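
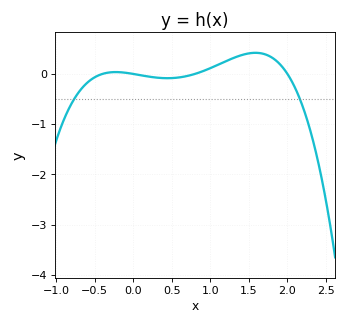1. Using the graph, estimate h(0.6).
-0.1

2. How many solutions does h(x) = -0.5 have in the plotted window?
2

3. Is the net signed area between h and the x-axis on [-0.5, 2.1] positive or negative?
positive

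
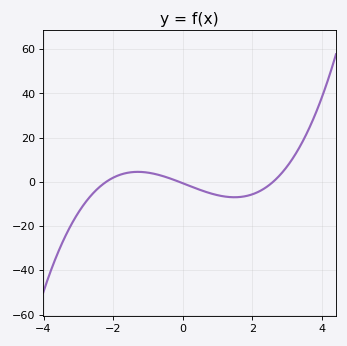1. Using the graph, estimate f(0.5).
-3.64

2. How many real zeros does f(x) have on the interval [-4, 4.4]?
3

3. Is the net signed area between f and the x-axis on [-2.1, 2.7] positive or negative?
negative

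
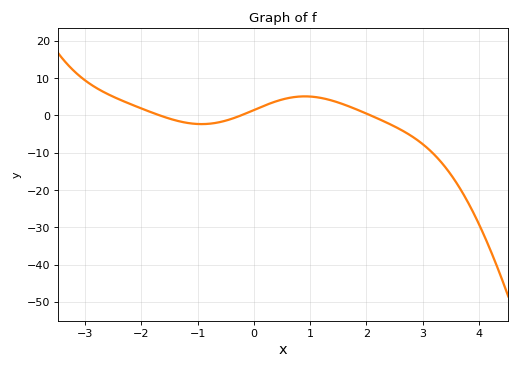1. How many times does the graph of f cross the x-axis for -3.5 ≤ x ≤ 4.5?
3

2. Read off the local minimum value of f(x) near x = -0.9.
-2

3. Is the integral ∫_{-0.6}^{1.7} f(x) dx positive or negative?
positive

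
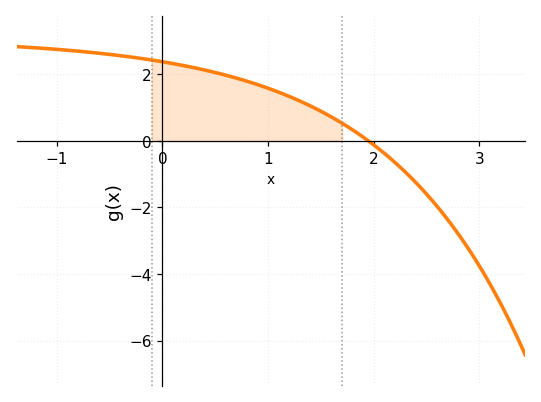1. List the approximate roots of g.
1.95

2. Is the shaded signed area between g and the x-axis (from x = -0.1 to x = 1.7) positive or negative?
positive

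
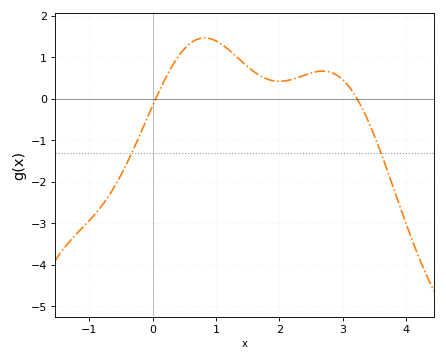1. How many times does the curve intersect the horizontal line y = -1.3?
2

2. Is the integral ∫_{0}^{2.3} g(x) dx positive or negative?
positive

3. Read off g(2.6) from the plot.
0.7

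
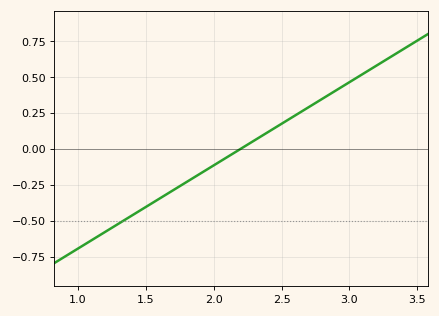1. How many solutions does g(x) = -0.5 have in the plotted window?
1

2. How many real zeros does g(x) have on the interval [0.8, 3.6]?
1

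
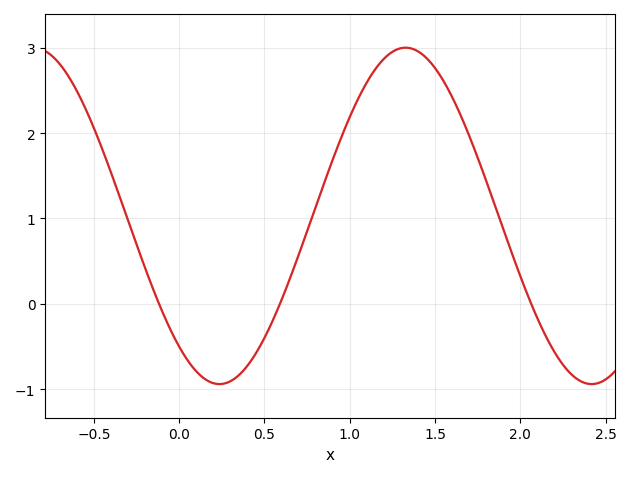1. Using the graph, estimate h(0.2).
-0.929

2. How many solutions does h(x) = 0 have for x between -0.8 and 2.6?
3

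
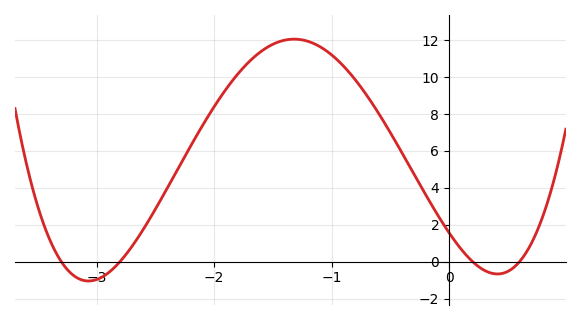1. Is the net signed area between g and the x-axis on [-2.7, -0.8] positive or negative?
positive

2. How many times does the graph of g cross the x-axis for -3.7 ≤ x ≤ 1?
4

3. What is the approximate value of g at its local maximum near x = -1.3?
12.1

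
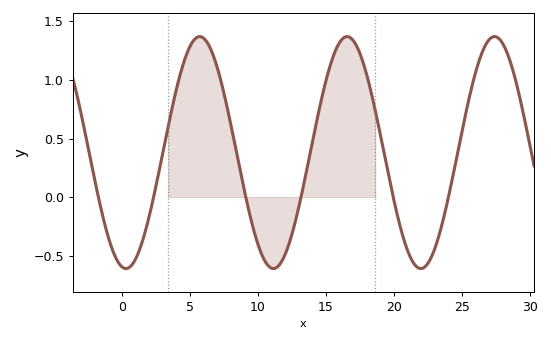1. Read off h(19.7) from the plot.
0.126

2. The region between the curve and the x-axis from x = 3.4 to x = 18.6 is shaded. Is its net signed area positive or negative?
positive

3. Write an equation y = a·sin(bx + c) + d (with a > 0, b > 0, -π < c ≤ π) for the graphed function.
y = 0.99sin(0.58x - 1.74) + 0.38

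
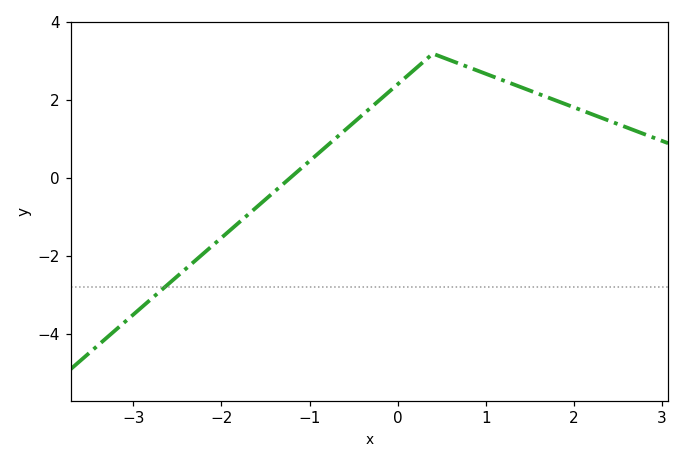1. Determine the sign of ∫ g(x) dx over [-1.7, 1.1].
positive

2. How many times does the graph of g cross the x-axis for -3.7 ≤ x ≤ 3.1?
1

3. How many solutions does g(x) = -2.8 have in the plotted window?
1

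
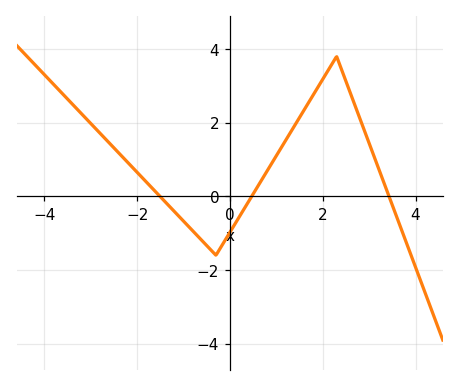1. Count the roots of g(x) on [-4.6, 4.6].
3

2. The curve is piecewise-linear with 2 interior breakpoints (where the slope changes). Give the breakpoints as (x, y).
(-0.3, -1.6); (2.3, 3.8)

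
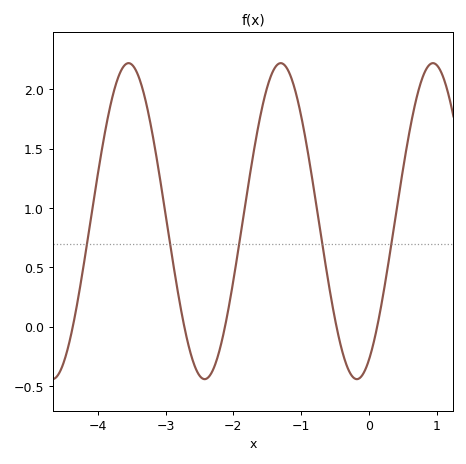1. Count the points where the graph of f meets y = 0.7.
5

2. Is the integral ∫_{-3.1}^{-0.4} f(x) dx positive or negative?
positive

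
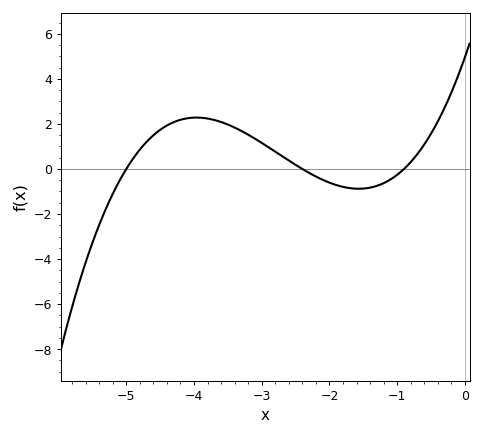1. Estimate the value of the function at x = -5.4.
-2.4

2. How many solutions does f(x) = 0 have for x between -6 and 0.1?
3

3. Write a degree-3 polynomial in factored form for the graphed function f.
y = 0.46(x + 5)(x + 2.4)(x + 0.9)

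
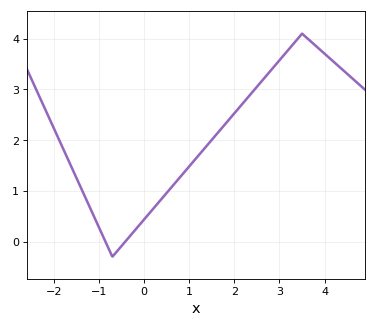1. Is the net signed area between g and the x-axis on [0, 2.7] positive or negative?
positive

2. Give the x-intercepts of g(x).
-0.9, -0.4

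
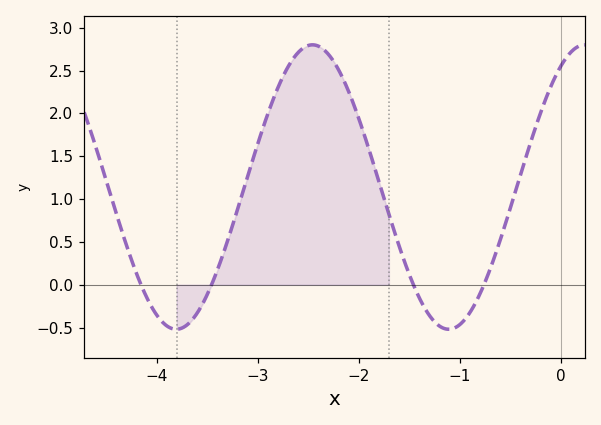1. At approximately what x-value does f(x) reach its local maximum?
-2.46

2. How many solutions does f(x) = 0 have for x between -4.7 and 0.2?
4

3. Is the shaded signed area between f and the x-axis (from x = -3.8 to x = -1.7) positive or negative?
positive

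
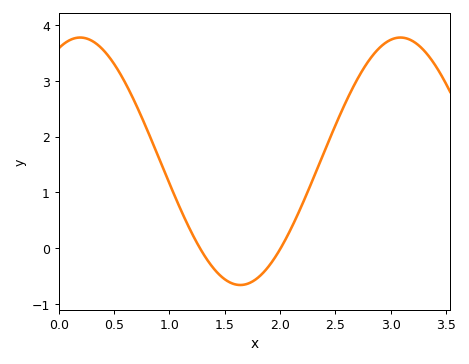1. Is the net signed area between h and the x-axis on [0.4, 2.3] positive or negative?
positive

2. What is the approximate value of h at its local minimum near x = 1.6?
-0.7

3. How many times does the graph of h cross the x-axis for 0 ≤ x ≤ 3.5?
2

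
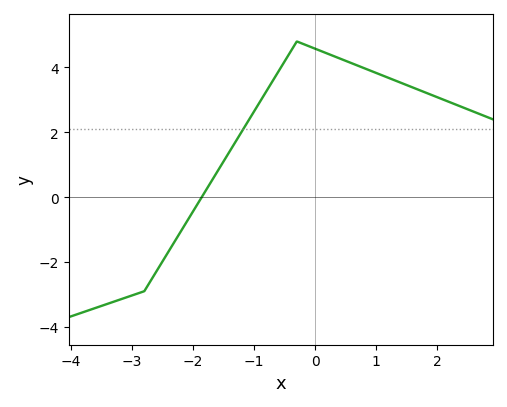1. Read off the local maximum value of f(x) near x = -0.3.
4.8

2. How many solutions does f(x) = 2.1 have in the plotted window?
1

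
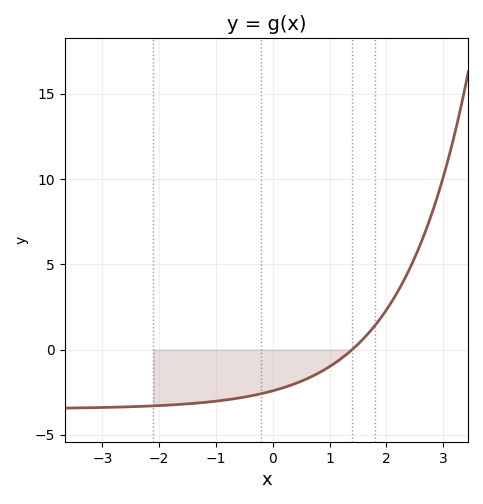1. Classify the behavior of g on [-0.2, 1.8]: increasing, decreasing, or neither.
increasing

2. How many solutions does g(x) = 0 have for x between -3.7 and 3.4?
1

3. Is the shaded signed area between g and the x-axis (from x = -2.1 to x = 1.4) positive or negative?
negative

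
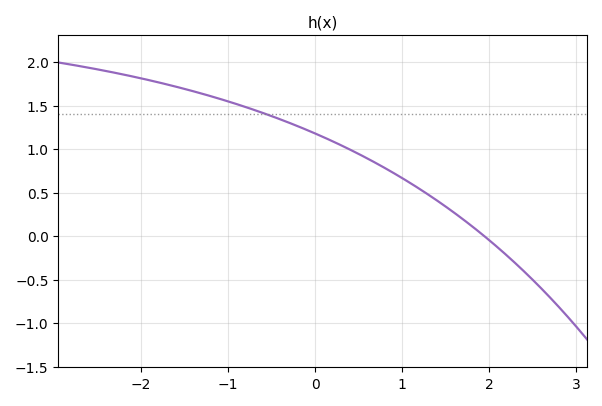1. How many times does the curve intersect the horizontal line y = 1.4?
1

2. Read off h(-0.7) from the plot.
1.45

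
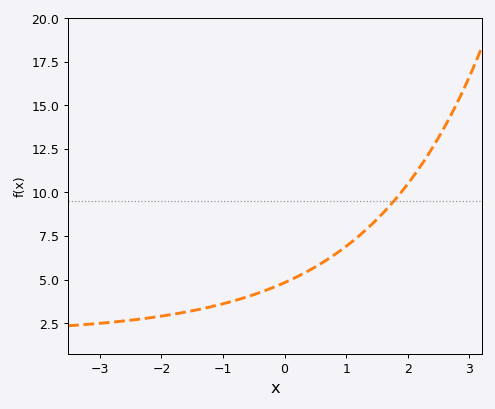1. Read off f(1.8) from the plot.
9.61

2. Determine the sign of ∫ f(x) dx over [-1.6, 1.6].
positive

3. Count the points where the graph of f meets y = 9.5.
1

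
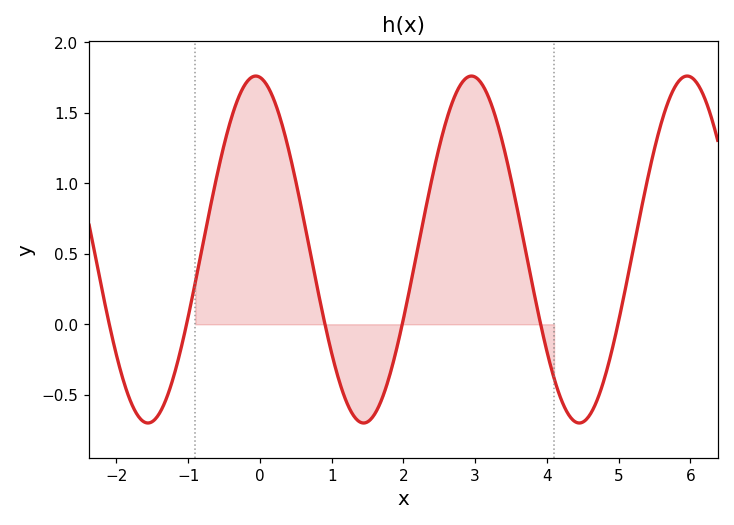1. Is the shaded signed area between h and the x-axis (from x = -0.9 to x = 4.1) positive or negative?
positive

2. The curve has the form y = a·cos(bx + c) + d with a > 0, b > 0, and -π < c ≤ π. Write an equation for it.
y = 1.23cos(2.09x + 0.12) + 0.53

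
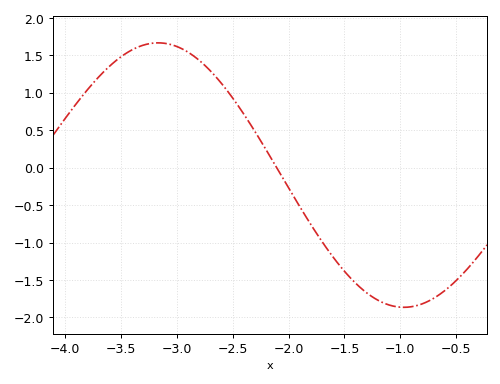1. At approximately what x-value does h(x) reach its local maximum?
-3.2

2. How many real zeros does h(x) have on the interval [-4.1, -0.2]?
1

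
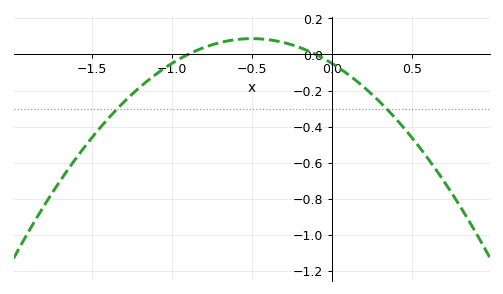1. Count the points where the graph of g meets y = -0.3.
2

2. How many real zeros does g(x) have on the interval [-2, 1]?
2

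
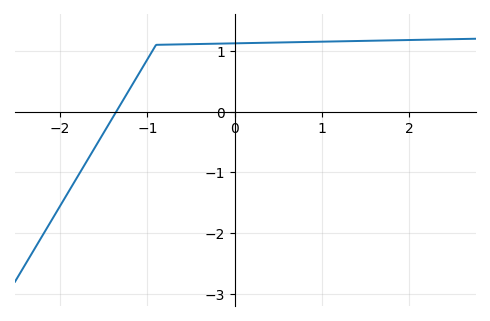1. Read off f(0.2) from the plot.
1.1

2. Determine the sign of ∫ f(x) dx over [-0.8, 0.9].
positive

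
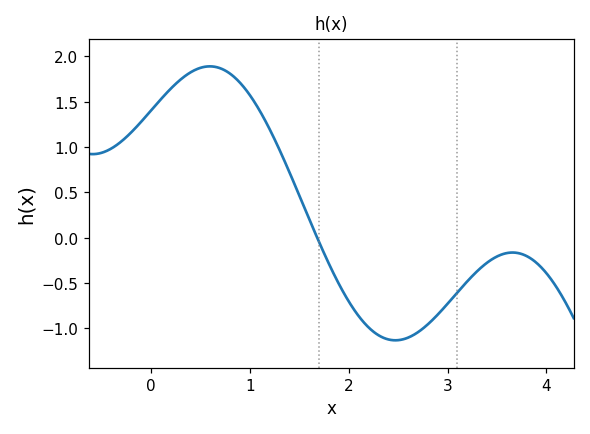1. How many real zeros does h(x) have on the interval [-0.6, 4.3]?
1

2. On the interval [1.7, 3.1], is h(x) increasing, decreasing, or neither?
neither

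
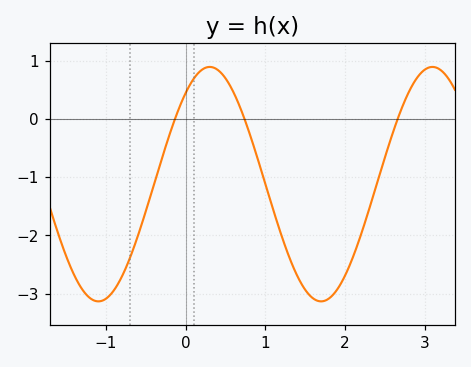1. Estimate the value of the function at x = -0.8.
-2.7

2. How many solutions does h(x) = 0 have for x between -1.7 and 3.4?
3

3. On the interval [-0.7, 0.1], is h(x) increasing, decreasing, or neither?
increasing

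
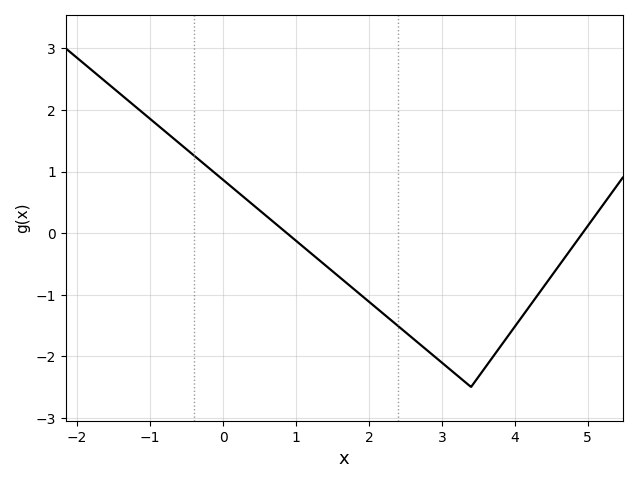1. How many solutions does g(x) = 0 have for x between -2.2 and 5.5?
2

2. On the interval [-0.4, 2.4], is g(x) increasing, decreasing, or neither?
decreasing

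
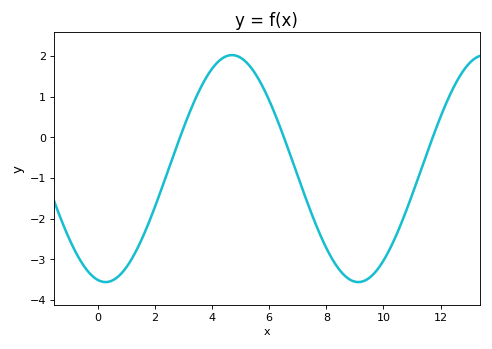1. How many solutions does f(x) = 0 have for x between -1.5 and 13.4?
3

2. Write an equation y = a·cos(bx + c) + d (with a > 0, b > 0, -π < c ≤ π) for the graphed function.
y = 2.79cos(0.71x + 3) - 0.77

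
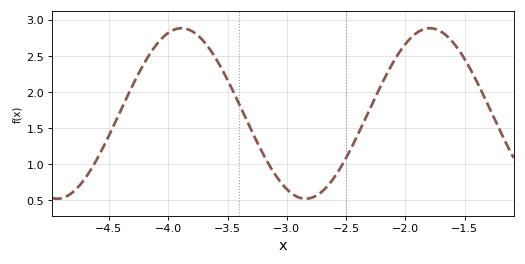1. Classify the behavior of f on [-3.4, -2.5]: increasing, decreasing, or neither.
neither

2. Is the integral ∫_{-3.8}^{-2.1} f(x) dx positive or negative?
positive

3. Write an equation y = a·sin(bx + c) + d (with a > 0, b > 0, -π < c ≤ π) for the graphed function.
y = 1.18sin(3x + 0.67) + 1.7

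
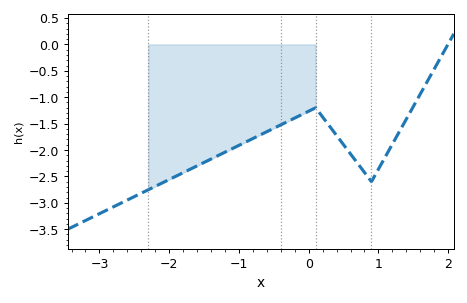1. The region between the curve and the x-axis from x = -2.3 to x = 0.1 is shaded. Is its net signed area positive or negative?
negative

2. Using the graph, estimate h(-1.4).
-2.17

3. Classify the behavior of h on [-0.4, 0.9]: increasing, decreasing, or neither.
neither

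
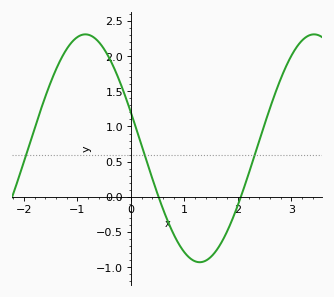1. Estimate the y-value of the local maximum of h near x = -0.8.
2.3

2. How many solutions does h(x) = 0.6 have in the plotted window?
3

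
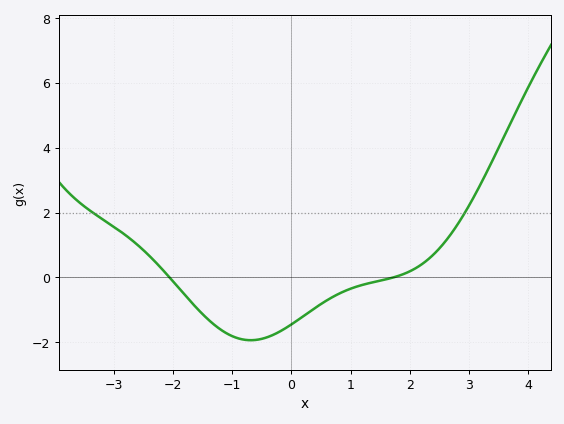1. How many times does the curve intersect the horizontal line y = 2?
2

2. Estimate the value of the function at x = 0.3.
-1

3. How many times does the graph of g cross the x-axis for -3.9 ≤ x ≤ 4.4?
2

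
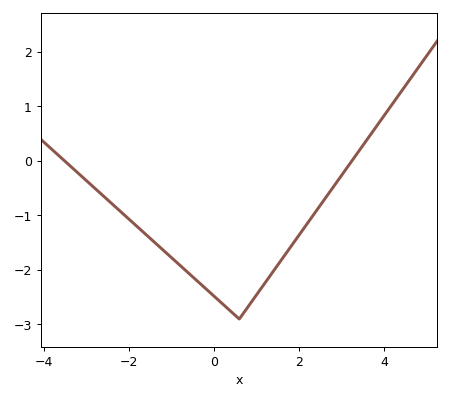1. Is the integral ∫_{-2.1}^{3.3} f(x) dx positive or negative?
negative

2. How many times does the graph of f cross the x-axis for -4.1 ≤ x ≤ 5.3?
2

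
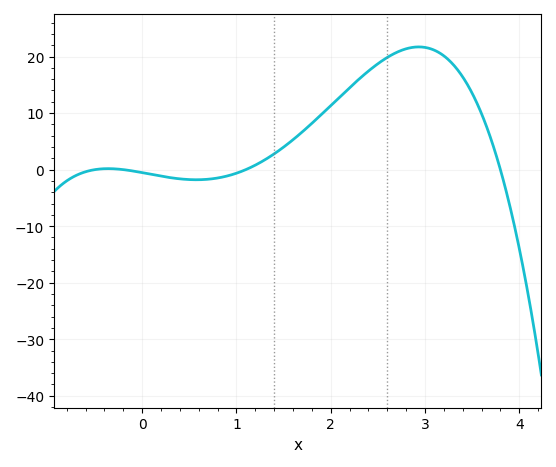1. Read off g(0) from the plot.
-0.531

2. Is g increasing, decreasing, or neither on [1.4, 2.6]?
increasing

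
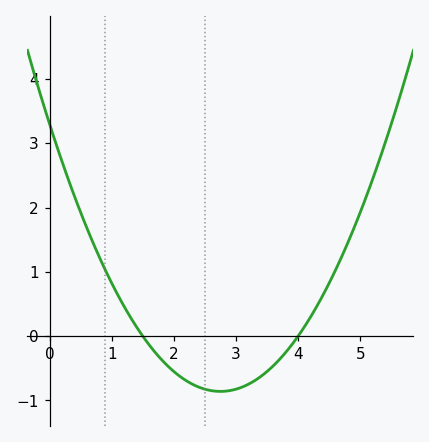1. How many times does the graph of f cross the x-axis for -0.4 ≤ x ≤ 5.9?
2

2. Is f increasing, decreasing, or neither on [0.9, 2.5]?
decreasing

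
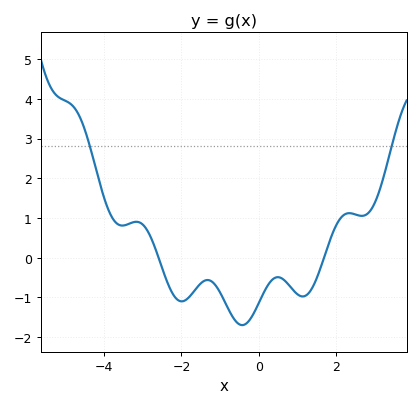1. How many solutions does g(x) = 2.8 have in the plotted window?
2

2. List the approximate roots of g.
-2.6, 1.6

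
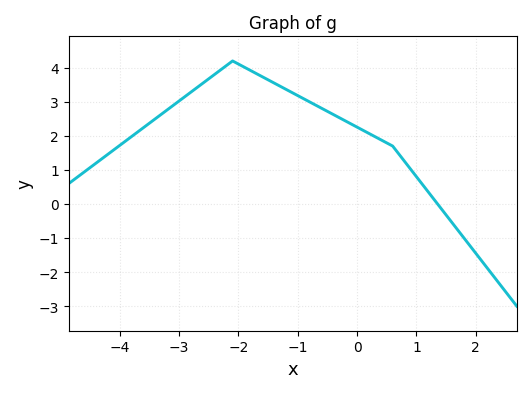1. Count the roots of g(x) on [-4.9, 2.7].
1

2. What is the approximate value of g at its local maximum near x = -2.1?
4.2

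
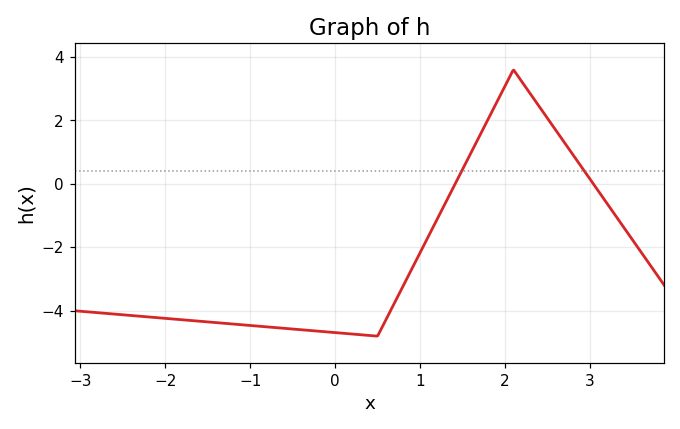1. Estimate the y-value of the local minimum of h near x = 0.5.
-4.8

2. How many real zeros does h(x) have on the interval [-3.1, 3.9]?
2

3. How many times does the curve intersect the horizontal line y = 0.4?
2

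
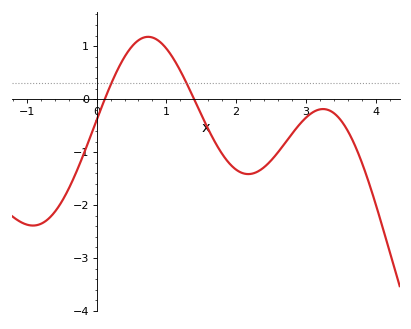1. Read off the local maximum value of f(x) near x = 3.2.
-0.187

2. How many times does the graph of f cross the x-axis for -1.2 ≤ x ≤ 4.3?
2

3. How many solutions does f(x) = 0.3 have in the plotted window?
2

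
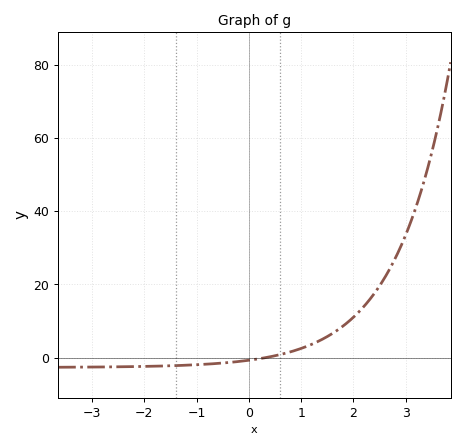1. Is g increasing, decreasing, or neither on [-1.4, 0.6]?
increasing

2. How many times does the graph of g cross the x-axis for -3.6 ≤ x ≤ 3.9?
1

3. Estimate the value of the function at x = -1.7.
-2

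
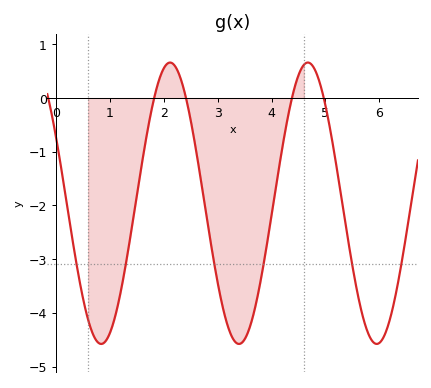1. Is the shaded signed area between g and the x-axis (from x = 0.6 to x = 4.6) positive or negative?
negative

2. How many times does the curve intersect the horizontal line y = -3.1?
6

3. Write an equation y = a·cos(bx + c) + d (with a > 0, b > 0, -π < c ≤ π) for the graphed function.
y = 2.62cos(2.46x + 1.07) - 1.96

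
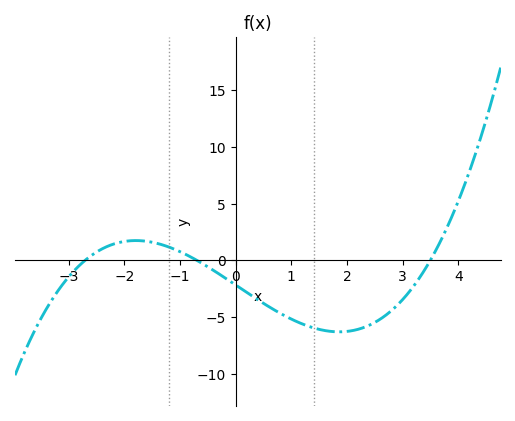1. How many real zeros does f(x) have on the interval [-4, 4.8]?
3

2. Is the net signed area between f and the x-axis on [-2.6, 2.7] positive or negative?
negative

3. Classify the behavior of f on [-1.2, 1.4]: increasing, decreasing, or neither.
decreasing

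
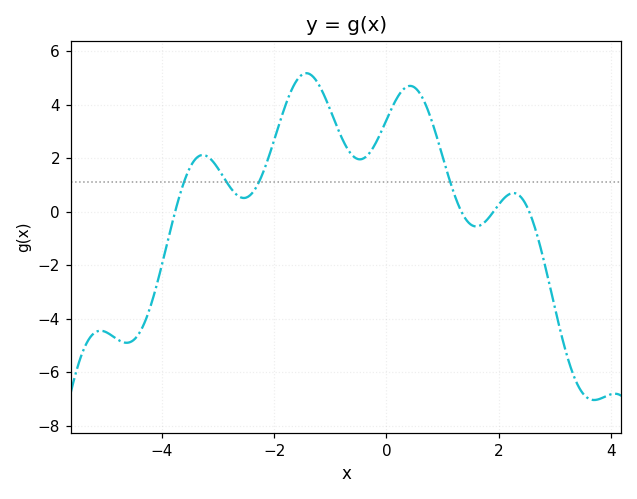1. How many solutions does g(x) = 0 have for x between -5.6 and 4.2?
4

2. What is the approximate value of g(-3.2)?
2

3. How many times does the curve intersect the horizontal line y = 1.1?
4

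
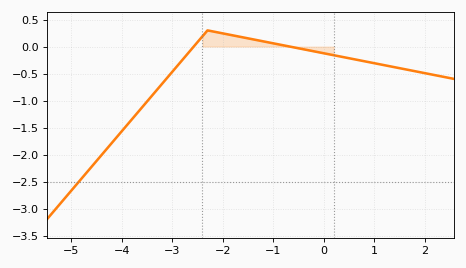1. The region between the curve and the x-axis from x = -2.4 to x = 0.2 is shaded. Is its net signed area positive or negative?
positive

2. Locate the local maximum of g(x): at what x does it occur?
-2.2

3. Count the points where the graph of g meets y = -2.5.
1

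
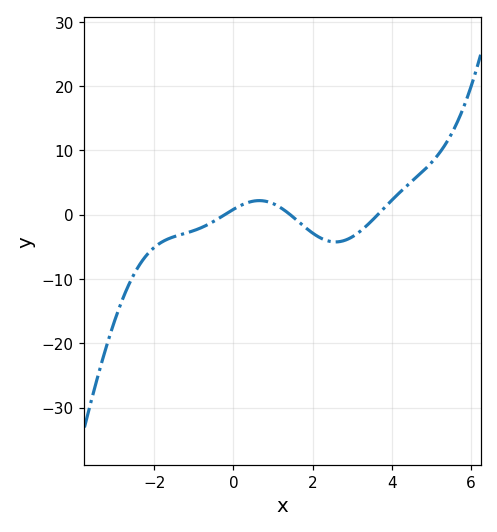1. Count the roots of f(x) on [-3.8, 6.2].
3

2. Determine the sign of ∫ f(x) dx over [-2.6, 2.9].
negative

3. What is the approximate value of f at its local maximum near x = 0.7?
2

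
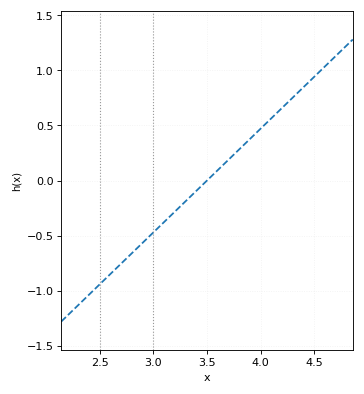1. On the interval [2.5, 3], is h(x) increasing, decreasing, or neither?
increasing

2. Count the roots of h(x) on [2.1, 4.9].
1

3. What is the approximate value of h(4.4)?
0.85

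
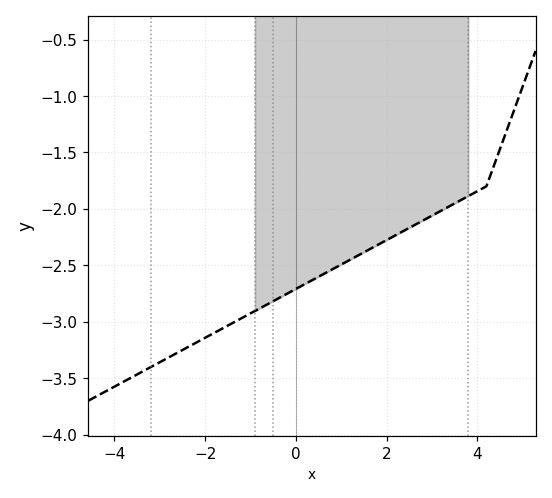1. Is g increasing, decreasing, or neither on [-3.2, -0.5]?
increasing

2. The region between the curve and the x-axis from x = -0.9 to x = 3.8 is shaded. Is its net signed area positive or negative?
negative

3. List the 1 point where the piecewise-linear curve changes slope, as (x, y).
(4.2, -1.8)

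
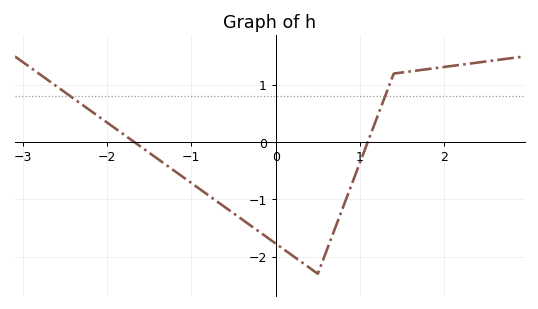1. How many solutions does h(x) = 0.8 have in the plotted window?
2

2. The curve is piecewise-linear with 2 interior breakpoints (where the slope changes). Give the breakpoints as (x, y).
(0.5, -2.3); (1.4, 1.2)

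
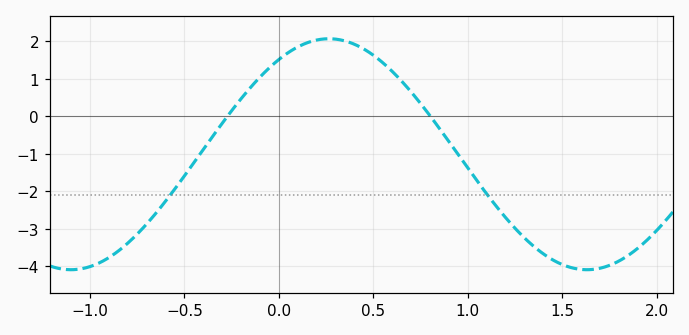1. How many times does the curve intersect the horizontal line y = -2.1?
2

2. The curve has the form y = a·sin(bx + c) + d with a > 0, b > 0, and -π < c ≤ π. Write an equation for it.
y = 3.08sin(2.3x + 0.96) - 1.01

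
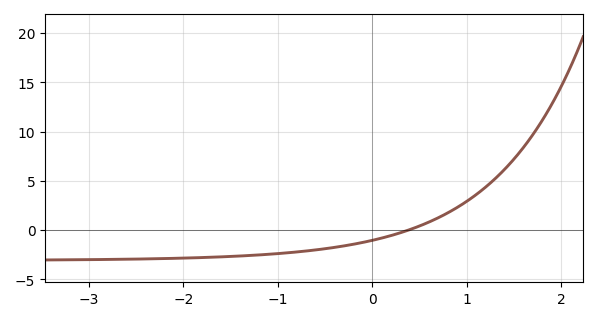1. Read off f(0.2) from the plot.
-0.5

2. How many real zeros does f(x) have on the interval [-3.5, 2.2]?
1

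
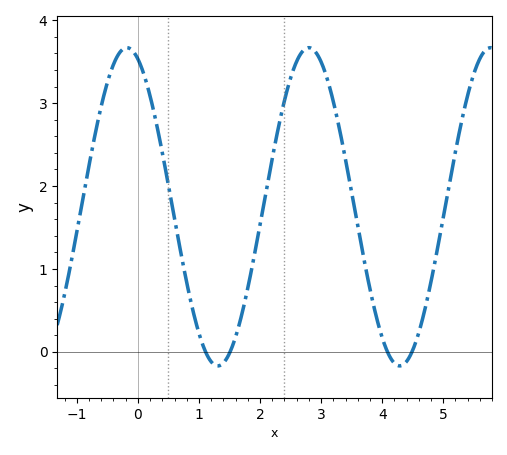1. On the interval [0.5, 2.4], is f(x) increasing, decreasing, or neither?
neither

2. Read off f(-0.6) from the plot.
2.96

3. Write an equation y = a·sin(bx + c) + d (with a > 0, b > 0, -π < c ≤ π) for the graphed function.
y = 1.92sin(2.11x + 1.95) + 1.75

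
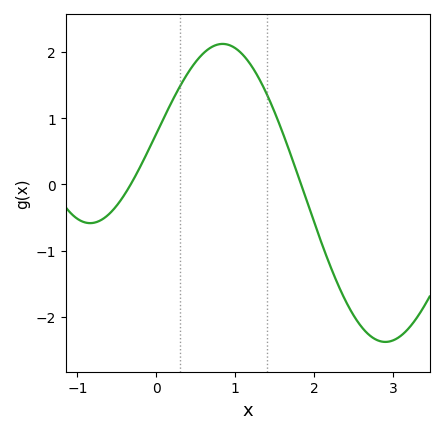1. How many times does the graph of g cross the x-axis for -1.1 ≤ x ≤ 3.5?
2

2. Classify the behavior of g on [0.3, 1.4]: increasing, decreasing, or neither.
neither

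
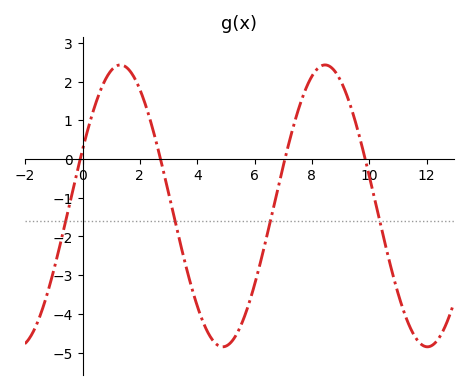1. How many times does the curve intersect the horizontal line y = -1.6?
4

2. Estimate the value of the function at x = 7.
-0.2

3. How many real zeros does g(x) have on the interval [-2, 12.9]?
4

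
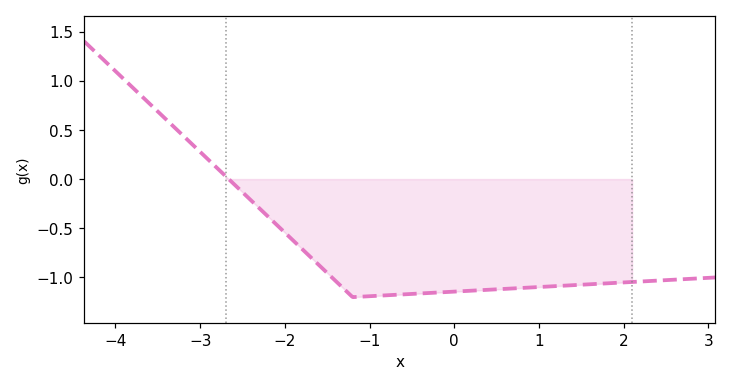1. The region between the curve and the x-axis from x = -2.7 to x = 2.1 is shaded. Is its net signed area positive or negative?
negative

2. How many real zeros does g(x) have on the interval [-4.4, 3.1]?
1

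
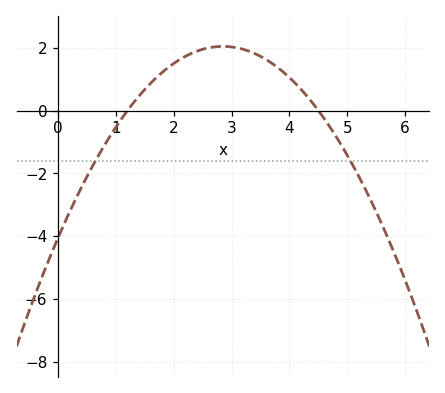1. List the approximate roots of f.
1.2, 4.5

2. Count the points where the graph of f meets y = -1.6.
2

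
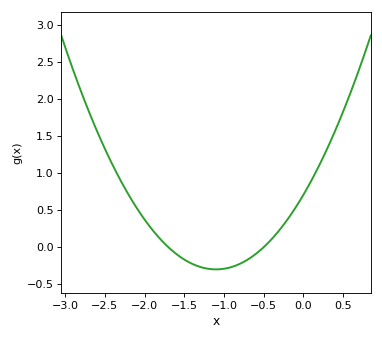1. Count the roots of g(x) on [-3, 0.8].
2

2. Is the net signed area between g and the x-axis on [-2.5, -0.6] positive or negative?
positive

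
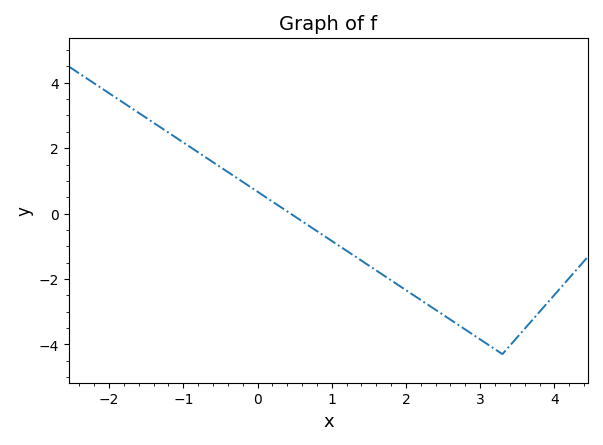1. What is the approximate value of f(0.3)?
0.2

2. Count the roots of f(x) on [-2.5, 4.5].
1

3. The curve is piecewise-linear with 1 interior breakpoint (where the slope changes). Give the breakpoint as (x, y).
(3.3, -4.3)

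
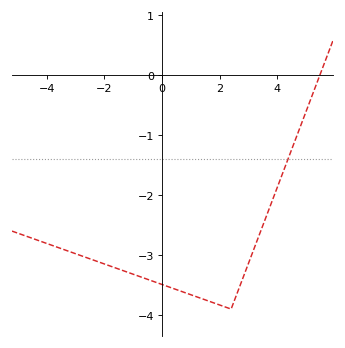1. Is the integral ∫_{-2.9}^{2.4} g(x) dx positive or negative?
negative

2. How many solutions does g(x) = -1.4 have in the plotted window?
1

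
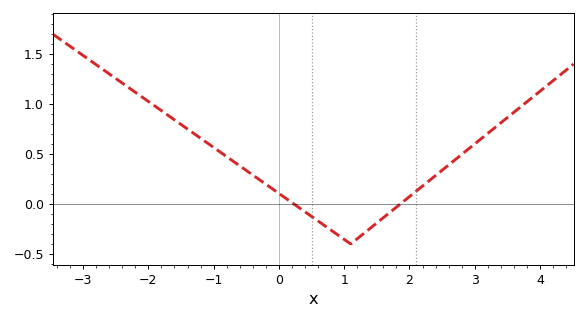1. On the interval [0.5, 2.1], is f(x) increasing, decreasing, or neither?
neither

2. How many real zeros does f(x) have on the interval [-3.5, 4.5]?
2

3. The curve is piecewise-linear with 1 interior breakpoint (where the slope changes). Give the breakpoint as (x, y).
(1.1, -0.4)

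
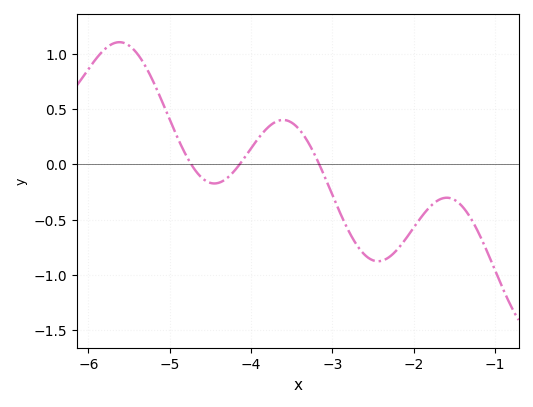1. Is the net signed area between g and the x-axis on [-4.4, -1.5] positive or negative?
negative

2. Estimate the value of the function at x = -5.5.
1.08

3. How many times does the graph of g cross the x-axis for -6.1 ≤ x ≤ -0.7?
3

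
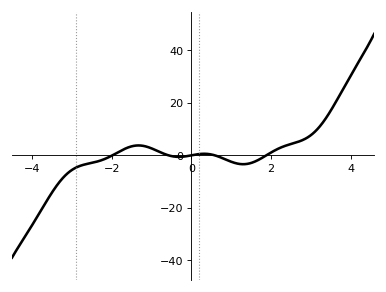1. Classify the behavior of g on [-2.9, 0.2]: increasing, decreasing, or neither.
neither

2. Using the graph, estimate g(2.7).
6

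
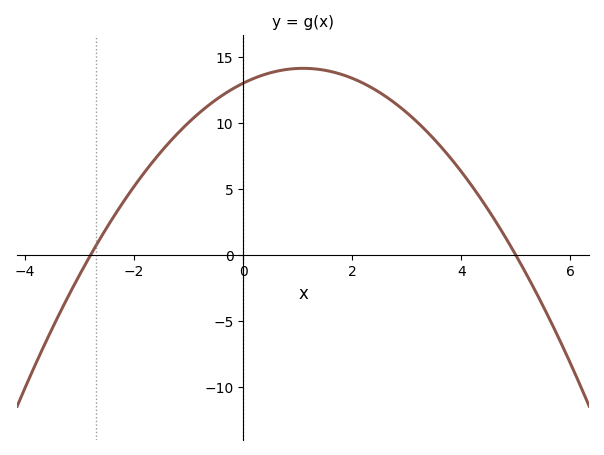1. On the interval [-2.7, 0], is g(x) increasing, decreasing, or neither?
increasing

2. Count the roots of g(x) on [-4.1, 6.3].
2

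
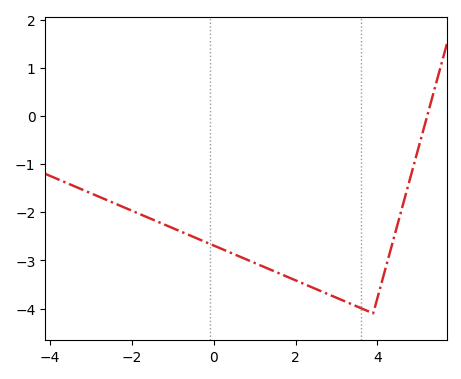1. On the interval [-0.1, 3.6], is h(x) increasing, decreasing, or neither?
decreasing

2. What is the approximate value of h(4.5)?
-2.23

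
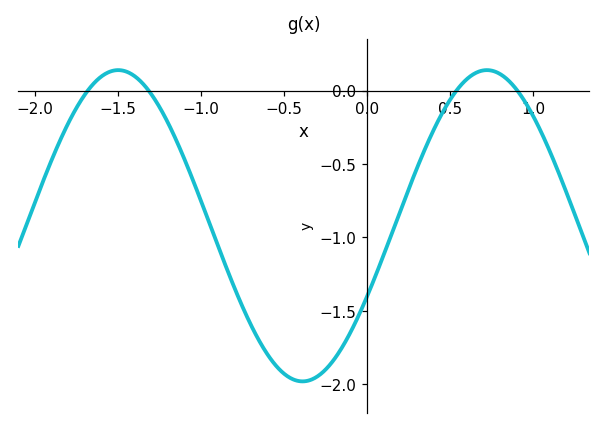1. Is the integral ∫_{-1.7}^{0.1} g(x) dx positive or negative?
negative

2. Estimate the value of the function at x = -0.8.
-1.34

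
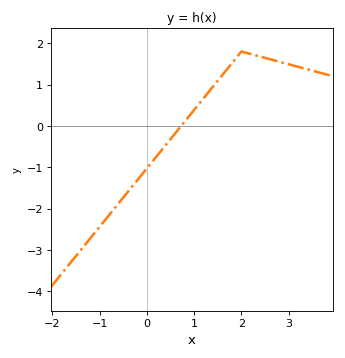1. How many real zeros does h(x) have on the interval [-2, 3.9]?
1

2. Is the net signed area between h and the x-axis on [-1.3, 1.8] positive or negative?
negative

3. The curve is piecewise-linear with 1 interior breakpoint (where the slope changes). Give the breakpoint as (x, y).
(2, 1.8)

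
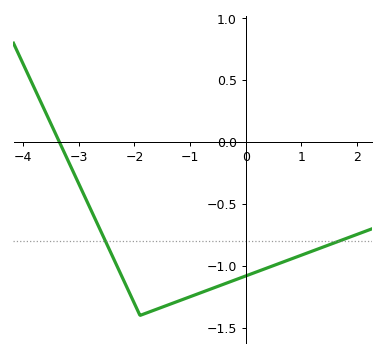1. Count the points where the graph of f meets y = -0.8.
2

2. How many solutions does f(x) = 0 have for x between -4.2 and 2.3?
1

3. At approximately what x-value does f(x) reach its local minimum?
-1.9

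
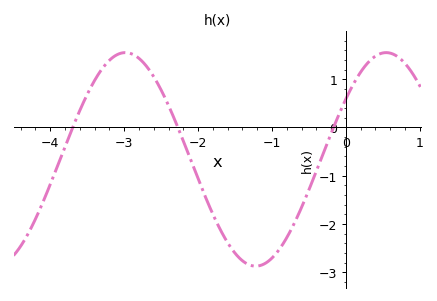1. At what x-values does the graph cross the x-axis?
-3.7, -2.3, -0.2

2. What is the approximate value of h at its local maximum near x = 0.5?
1.5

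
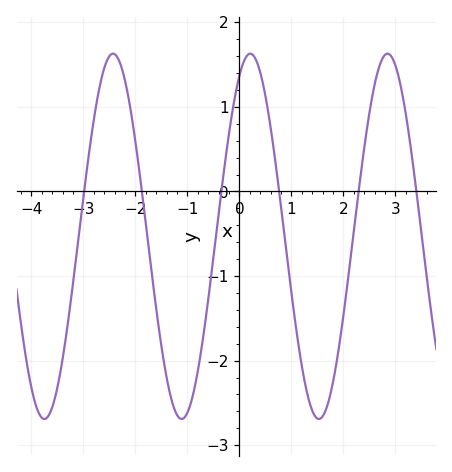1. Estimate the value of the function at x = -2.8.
0.8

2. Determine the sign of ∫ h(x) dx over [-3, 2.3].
negative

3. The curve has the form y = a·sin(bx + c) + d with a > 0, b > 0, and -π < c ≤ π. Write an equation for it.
y = 2.16sin(2.4x + 1.1) - 0.53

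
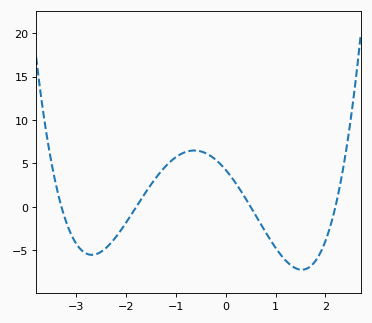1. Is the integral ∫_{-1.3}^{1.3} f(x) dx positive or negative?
positive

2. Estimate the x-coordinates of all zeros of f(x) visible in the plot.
-3.3, -1.8, 0.5, 2.2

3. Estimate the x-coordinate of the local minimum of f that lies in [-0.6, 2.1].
1.5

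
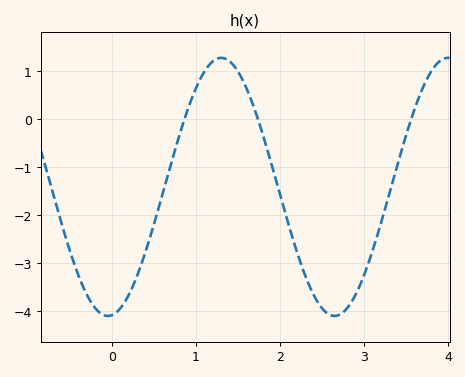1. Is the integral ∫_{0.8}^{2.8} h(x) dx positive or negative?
negative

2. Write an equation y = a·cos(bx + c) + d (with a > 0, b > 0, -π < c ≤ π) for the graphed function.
y = 2.69cos(2.33x - 3.03) - 1.41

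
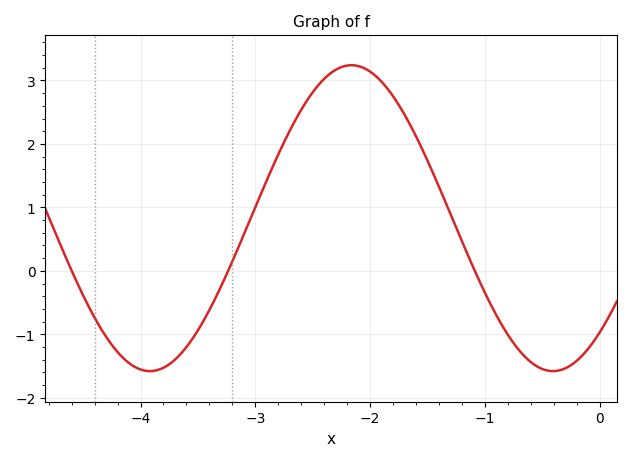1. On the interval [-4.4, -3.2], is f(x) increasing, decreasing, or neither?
neither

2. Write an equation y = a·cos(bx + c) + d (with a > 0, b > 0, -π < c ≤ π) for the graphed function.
y = 2.41cos(1.8x - 2.4) + 0.83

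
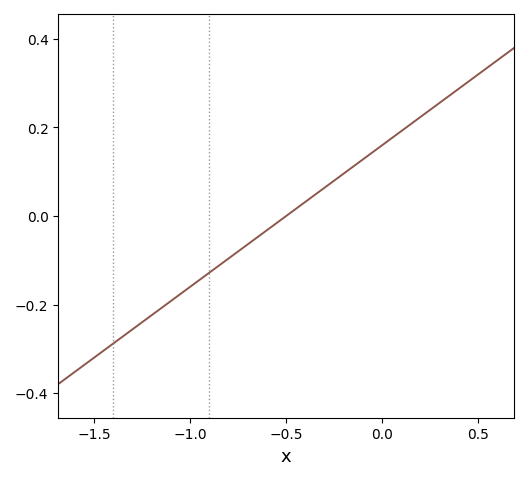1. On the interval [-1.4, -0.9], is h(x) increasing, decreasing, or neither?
increasing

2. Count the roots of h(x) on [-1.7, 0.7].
1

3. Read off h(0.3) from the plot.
0.26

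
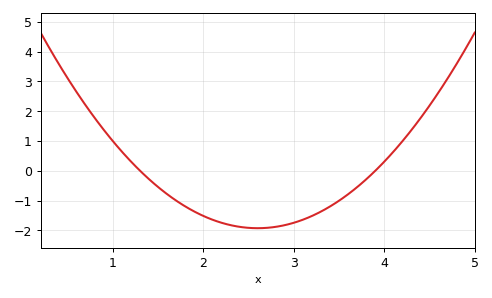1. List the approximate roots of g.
1.3, 3.9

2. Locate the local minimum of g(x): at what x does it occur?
2.6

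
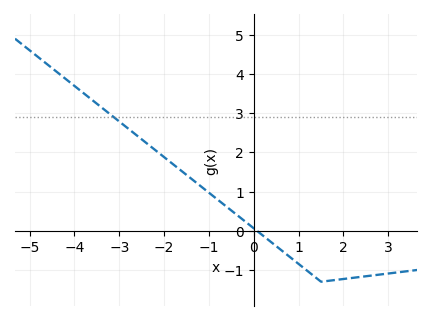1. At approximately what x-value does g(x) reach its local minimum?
1.6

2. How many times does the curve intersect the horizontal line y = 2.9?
1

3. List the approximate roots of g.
0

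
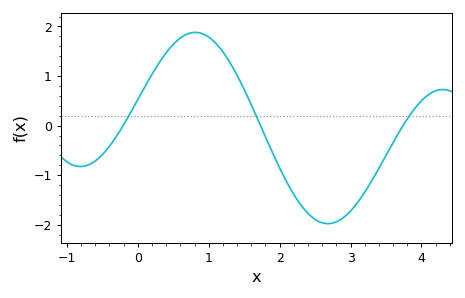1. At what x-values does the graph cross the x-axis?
-0.208, 1.73, 3.74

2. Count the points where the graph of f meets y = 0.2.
3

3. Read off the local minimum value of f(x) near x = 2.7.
-1.98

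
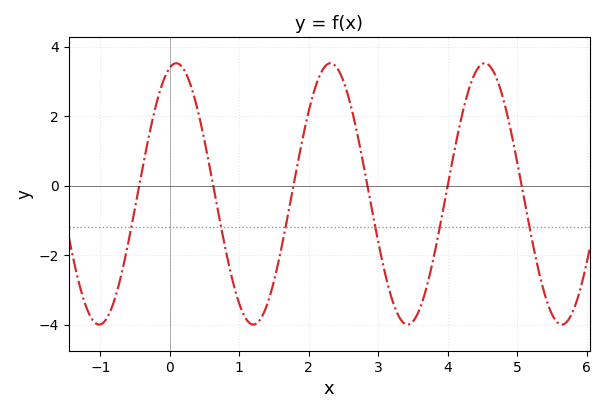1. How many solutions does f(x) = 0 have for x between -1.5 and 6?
6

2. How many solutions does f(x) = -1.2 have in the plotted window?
6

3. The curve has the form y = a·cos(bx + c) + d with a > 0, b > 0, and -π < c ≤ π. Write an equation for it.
y = 3.76cos(2.8x - 0.26) - 0.24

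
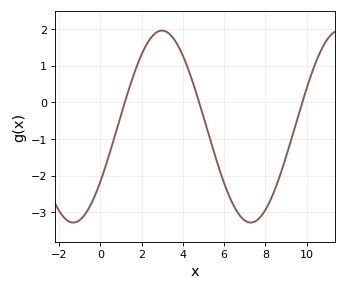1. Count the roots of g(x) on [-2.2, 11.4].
3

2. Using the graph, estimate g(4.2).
0.997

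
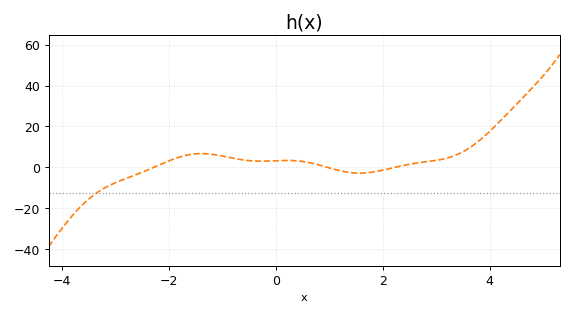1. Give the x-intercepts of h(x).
-2.28, 0.96, 2.23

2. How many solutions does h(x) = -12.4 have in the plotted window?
1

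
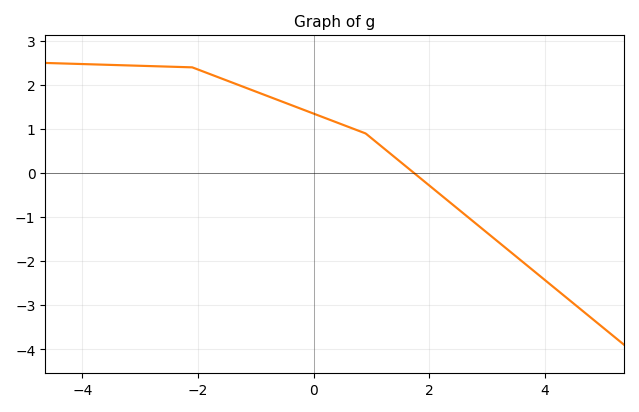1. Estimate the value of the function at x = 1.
0.8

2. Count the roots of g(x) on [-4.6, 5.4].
1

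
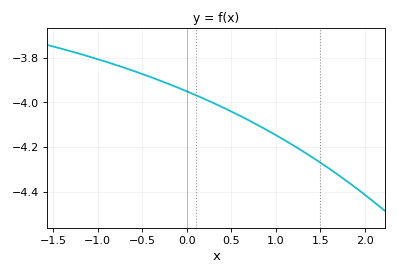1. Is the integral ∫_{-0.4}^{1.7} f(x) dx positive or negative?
negative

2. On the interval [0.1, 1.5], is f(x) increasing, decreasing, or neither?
decreasing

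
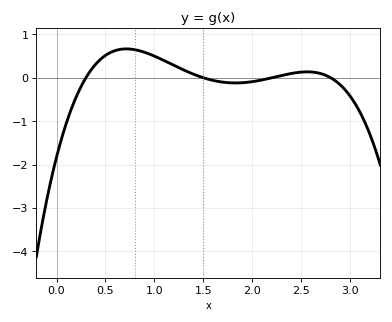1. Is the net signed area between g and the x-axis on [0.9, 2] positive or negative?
positive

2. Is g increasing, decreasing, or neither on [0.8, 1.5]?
decreasing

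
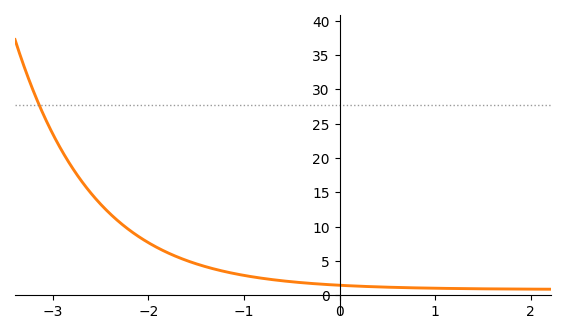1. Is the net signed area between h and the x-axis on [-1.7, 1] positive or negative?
positive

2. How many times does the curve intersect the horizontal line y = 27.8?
1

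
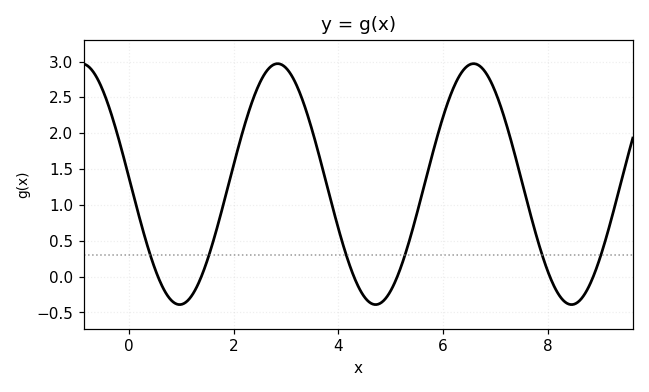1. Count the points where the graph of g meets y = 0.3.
6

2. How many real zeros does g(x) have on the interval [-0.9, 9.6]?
6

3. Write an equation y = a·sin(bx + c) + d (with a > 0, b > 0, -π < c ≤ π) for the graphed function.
y = 1.68sin(1.68x + 3.08) + 1.29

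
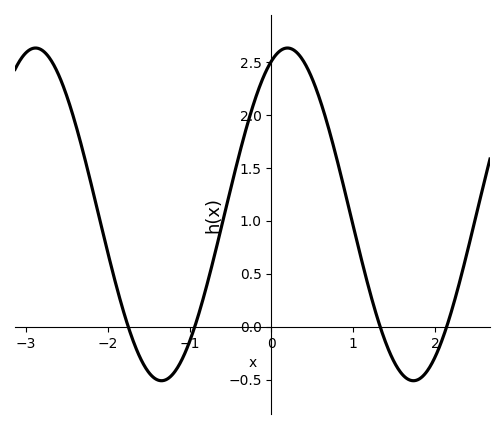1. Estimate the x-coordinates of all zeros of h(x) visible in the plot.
-1.8, -0.9, 1.3, 2.1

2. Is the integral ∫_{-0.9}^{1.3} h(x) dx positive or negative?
positive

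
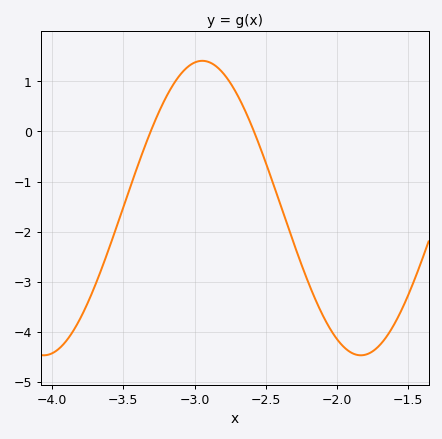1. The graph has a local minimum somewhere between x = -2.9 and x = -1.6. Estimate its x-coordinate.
-1.83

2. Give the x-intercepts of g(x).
-3.31, -2.58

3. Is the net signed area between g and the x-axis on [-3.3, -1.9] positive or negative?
negative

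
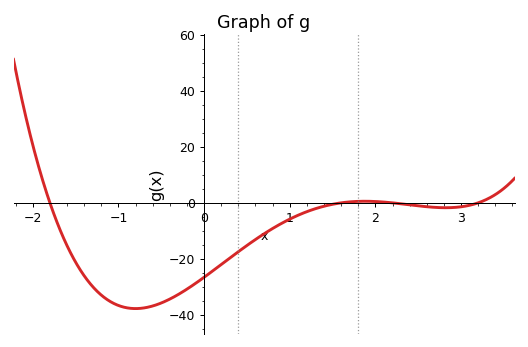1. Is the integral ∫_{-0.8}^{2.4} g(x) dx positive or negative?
negative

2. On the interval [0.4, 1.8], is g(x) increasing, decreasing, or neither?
increasing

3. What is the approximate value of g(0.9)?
-7.4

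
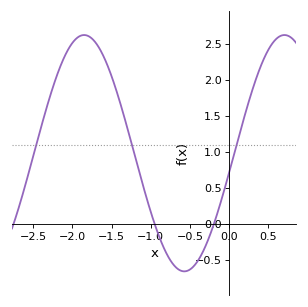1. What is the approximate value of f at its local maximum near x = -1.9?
2.62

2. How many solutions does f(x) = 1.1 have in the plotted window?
3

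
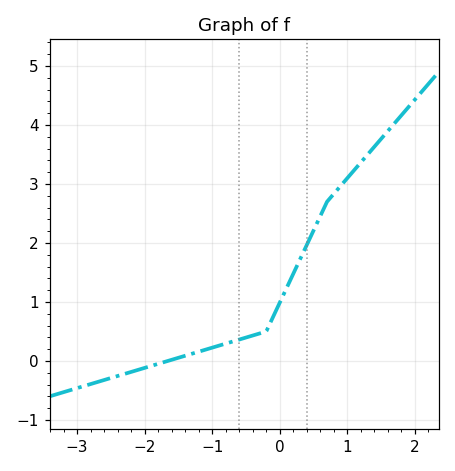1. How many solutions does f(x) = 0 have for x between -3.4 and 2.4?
1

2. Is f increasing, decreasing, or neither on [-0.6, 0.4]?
increasing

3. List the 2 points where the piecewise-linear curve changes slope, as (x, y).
(-0.2, 0.5); (0.7, 2.7)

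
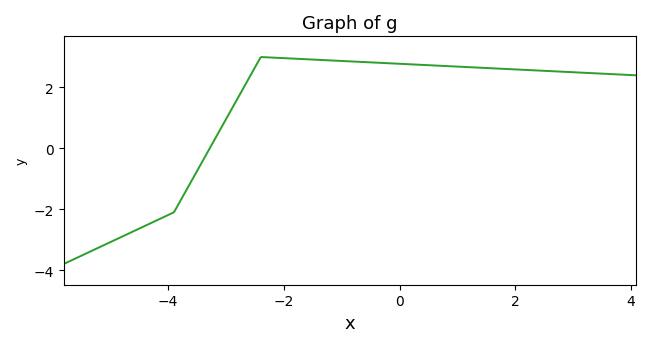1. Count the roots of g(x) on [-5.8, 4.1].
1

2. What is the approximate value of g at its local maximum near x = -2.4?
3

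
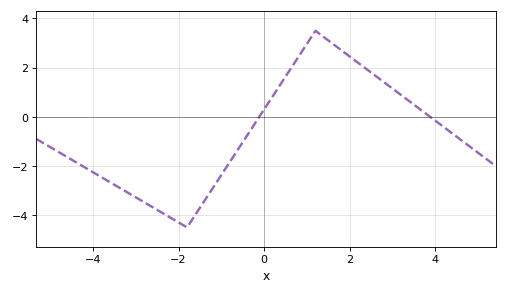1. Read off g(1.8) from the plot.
2.72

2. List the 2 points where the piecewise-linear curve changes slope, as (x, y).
(-1.8, -4.5); (1.2, 3.5)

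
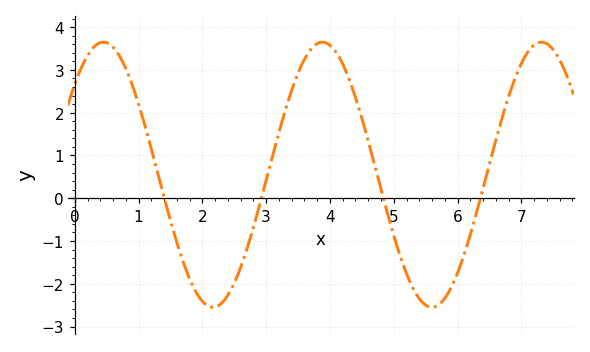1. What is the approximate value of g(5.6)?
-2.5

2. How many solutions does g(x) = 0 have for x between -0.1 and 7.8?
4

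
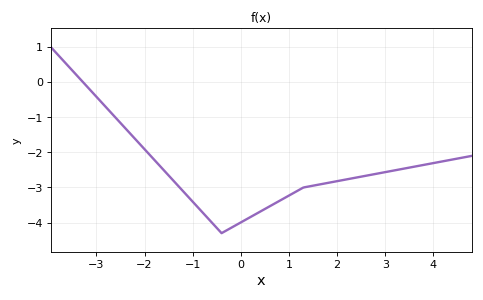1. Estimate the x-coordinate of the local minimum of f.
-0.4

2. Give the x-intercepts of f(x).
-3.2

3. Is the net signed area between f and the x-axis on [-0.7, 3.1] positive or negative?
negative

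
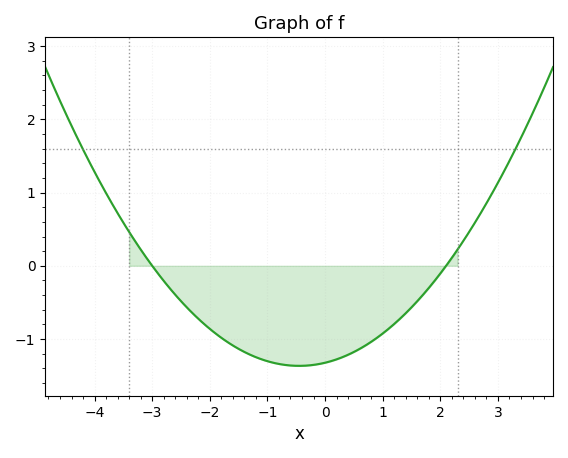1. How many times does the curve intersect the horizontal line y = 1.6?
2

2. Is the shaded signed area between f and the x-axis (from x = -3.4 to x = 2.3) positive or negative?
negative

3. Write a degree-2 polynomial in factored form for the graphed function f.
y = 0.21(x + 3)(x - 2.1)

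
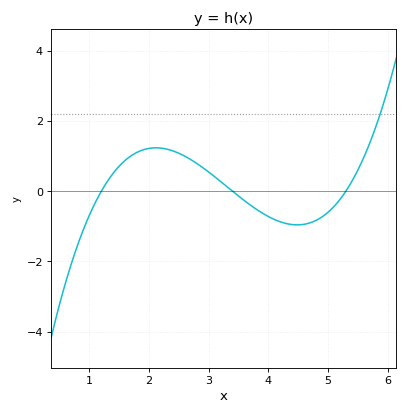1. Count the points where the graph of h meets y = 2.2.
1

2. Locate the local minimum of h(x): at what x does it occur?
4.5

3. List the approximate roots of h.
1.2, 3.4, 5.3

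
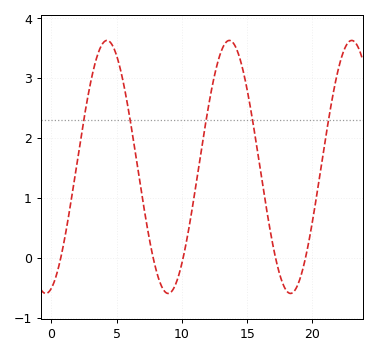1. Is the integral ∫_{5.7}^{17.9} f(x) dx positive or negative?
positive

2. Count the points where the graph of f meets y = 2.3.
5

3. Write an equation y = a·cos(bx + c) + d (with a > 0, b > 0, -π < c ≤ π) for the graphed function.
y = 2.11cos(0.67x - 2.85) + 1.52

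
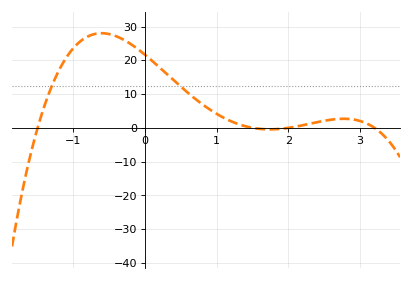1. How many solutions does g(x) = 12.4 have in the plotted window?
2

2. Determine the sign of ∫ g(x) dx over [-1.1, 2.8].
positive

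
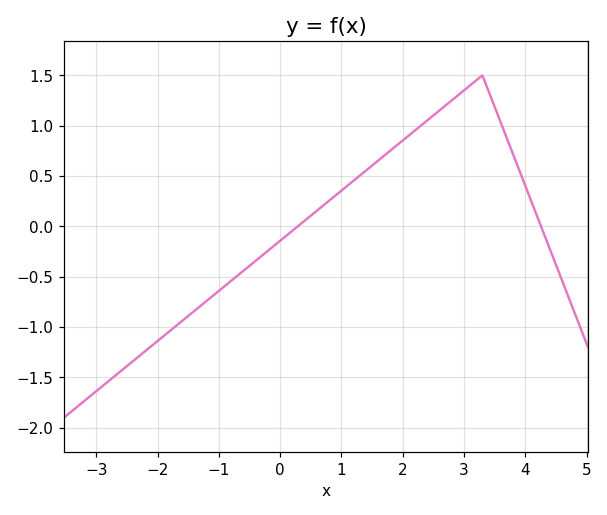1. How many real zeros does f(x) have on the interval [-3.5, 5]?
2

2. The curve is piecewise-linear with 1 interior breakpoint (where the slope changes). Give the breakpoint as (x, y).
(3.3, 1.5)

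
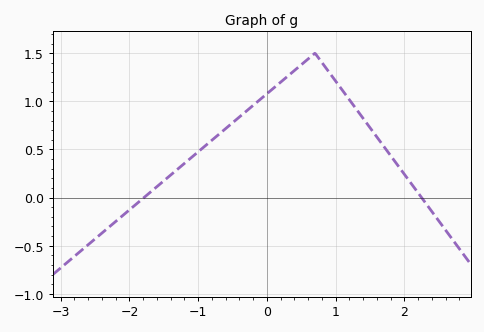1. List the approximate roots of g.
-1.8, 2.3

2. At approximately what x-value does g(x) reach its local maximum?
0.7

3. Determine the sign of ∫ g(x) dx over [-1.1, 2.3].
positive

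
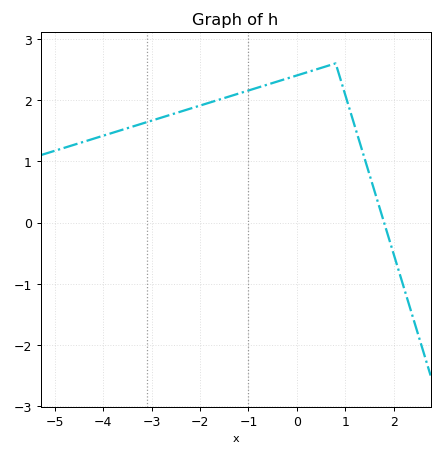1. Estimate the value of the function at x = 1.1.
1.8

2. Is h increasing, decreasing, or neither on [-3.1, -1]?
increasing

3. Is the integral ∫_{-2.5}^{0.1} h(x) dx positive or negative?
positive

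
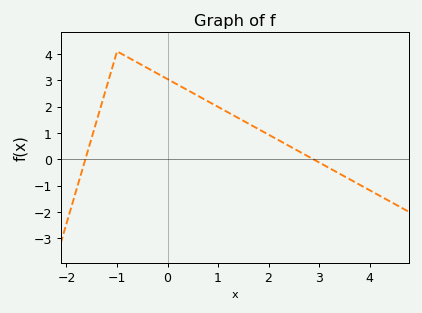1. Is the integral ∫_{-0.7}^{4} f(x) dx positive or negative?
positive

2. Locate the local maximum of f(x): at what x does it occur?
-1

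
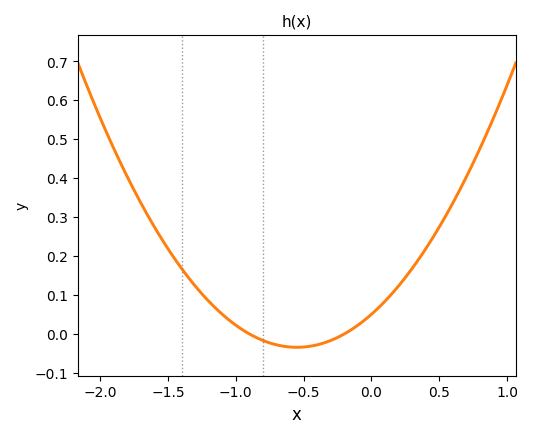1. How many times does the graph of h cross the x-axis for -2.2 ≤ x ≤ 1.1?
2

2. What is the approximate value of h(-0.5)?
-0.03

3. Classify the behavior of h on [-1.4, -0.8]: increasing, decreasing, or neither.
decreasing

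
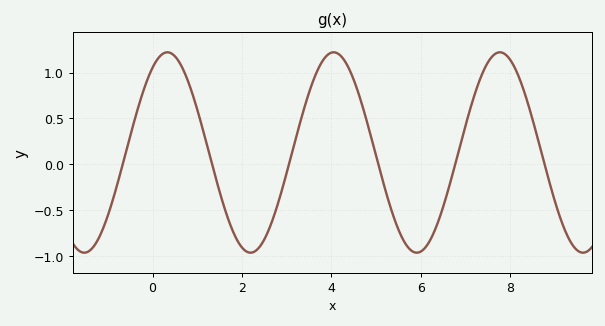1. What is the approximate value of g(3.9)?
1.2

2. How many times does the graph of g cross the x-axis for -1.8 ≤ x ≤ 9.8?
6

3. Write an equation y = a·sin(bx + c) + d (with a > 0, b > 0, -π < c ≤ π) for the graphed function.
y = 1.09sin(1.7x + 1) + 0.13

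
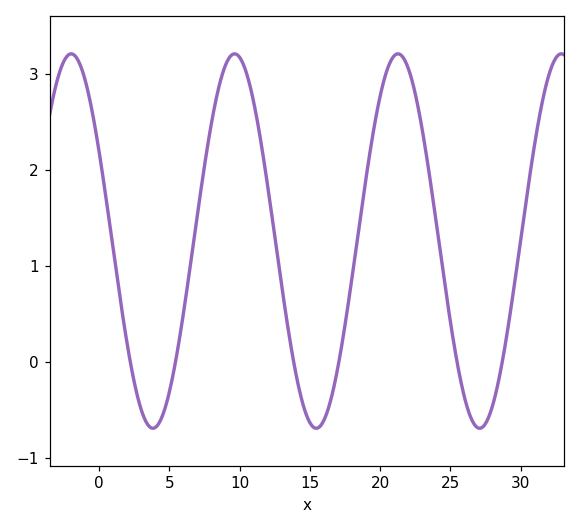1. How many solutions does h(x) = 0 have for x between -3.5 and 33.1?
6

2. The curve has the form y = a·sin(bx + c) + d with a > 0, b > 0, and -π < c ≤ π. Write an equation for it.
y = 1.95sin(0.54x + 2.65) + 1.26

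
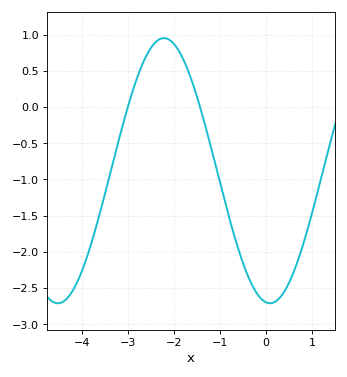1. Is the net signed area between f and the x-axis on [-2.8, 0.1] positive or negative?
negative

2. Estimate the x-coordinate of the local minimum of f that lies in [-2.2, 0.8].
0.1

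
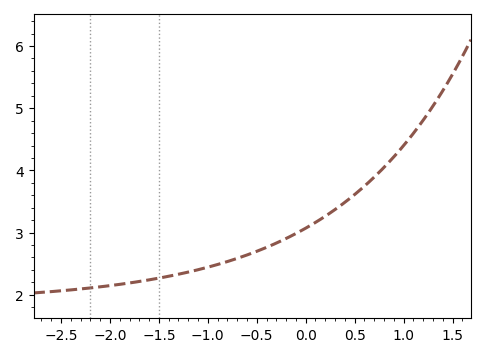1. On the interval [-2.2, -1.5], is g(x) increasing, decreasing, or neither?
increasing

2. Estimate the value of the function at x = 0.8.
4.05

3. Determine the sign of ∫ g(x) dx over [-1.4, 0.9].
positive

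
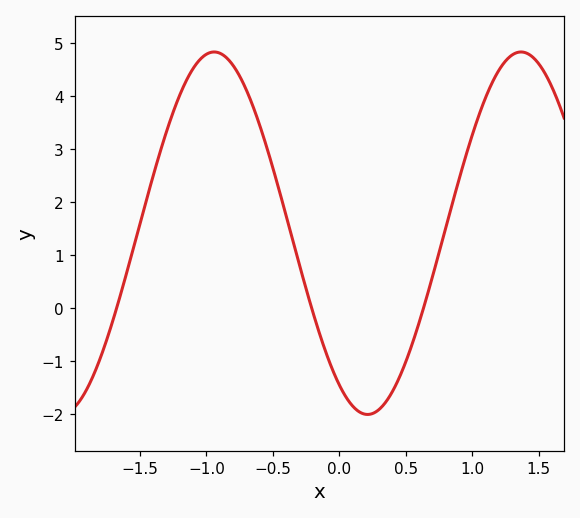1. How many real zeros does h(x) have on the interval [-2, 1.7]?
3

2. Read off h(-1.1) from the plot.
4.53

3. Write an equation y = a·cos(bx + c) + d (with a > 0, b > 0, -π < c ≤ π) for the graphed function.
y = 3.42cos(2.72x + 2.56) + 1.42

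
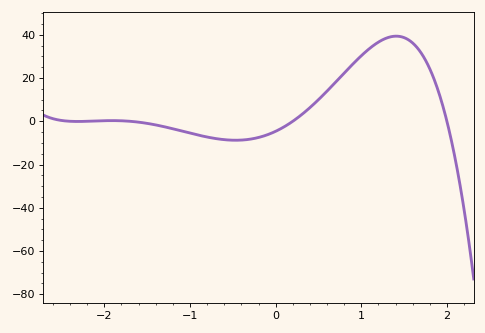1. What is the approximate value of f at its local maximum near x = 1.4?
39.4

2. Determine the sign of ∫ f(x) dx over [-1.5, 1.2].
positive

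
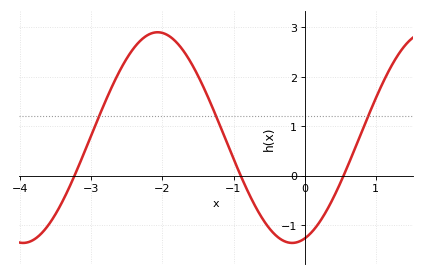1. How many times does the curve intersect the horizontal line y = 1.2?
3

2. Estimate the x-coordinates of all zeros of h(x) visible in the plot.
-3.24, -0.899, 0.548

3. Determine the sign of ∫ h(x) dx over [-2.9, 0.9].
positive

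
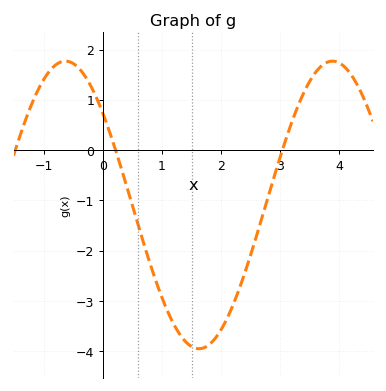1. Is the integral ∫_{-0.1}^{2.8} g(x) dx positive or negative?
negative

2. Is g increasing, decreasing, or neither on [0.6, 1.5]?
decreasing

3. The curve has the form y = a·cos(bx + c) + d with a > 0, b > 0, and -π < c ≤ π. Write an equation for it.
y = 2.86cos(1.39x + 0.882) - 1.09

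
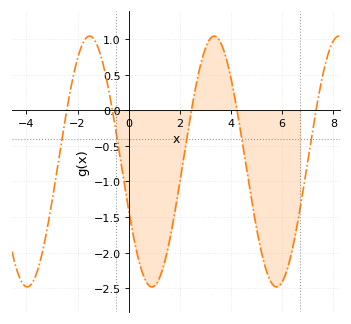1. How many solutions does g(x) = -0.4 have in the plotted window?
5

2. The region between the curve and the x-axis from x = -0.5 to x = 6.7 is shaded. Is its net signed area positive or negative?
negative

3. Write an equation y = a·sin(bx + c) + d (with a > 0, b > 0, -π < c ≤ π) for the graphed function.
y = 1.76sin(1.3x - 2.7) - 0.72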